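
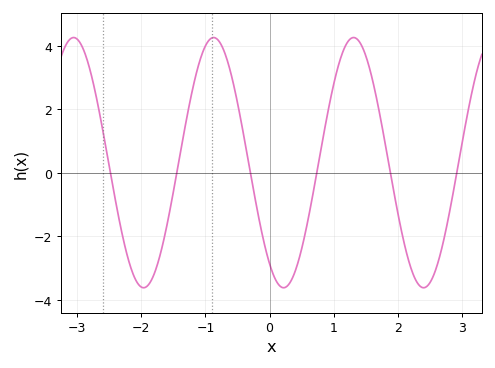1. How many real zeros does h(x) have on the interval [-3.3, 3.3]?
6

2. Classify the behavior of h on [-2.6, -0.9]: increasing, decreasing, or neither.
neither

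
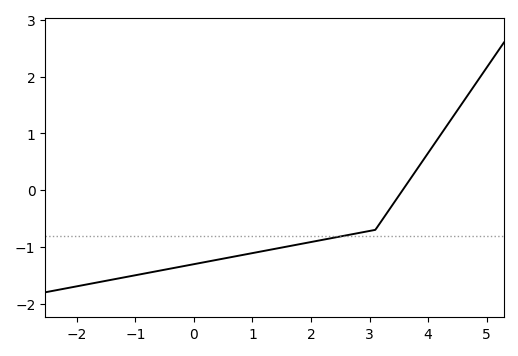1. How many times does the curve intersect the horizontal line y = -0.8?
1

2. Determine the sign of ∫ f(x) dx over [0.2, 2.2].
negative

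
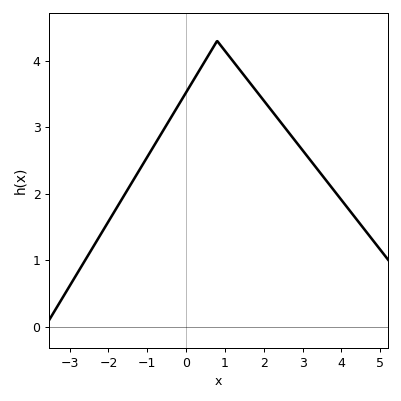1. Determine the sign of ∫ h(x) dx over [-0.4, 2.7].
positive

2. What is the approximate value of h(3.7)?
2.1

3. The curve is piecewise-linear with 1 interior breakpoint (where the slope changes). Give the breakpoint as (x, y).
(0.8, 4.3)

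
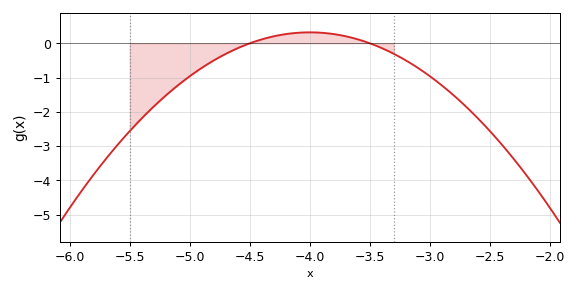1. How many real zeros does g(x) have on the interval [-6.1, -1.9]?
2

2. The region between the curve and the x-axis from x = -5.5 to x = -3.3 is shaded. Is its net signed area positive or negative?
negative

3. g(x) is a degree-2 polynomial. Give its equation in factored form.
y = -1.28(x + 4.5)(x + 3.5)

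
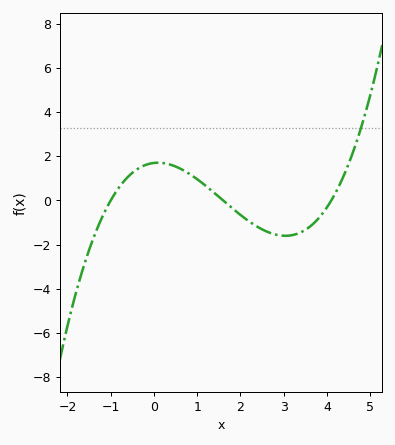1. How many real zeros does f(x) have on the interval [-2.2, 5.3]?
3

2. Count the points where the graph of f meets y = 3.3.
1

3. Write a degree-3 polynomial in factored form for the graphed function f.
y = 0.26(x + 1)(x - 1.6)(x - 4.1)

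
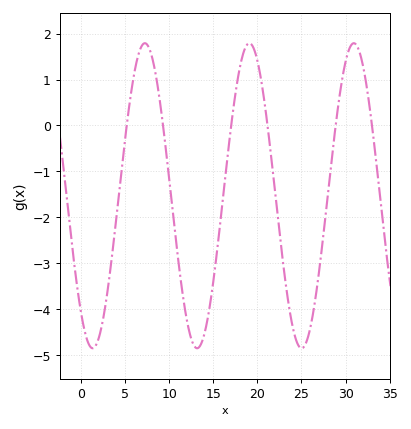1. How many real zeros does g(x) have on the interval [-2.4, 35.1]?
6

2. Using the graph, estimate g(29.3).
0.611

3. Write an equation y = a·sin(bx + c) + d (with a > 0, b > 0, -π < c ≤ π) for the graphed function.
y = 3.32sin(0.53x - 2.26) - 1.53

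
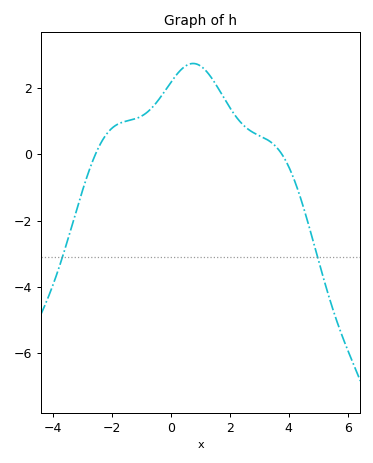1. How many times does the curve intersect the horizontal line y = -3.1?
2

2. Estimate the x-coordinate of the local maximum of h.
0.751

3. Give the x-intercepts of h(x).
-2.57, 3.76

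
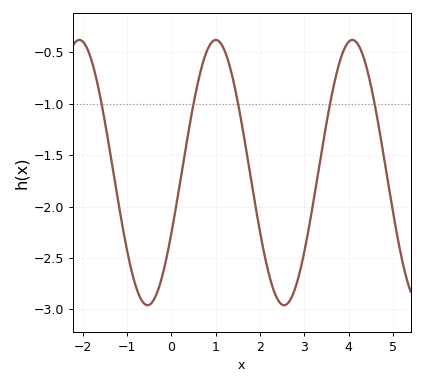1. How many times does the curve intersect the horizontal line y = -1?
5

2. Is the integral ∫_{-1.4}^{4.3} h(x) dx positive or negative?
negative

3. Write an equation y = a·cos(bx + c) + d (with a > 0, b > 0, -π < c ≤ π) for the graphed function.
y = 1.29cos(2x - 2) - 1.67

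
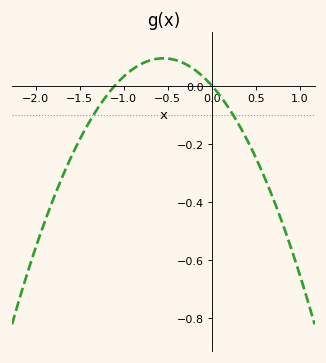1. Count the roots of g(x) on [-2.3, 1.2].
2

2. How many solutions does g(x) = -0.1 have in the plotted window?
2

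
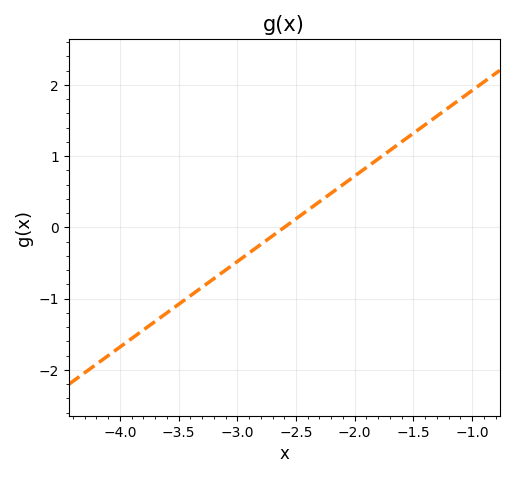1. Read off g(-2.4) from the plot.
0.24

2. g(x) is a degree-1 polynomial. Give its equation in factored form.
y = 1.2(x + 2.6)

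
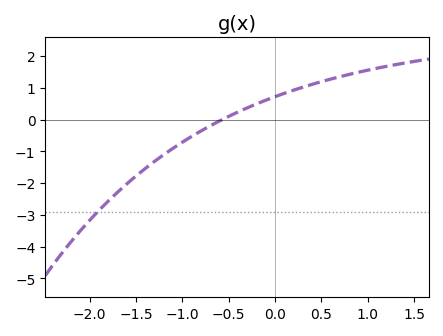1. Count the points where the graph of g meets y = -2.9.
1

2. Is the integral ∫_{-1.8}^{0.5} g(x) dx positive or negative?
negative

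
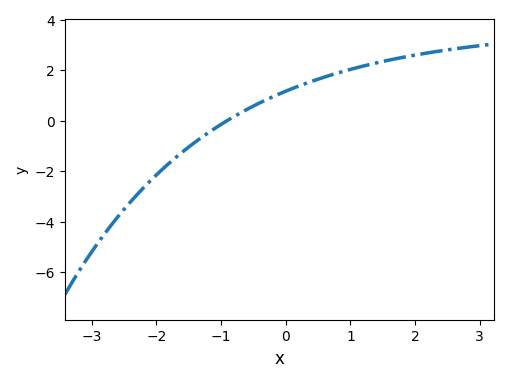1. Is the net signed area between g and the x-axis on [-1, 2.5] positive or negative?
positive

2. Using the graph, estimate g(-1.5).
-1.04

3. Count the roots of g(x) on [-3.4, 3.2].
1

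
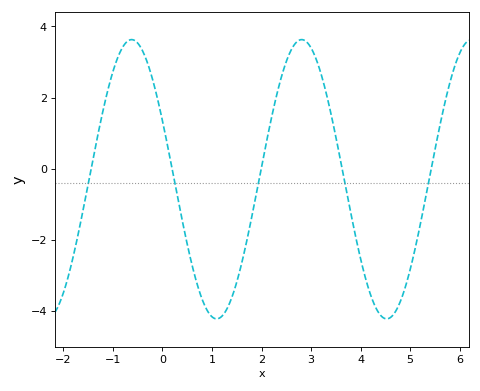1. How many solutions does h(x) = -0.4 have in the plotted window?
5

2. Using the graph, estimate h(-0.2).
2.6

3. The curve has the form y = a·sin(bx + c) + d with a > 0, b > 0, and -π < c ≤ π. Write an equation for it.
y = 3.93sin(1.8x + 2.7) - 0.3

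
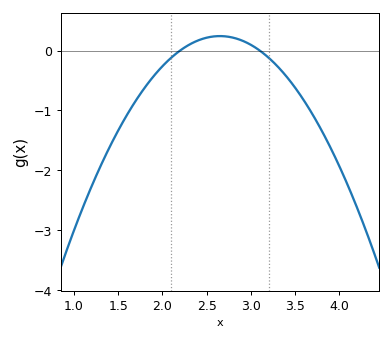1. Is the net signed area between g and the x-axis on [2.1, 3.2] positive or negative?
positive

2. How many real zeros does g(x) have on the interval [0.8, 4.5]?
2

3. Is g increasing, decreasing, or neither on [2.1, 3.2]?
neither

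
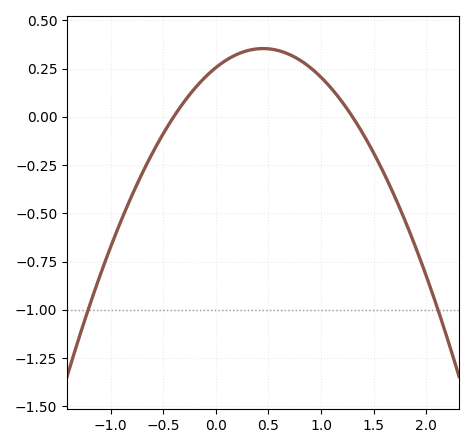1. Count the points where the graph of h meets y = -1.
2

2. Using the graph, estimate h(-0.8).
-0.42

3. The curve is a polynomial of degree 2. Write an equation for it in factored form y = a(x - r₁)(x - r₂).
y = -0.49(x + 0.4)(x - 1.3)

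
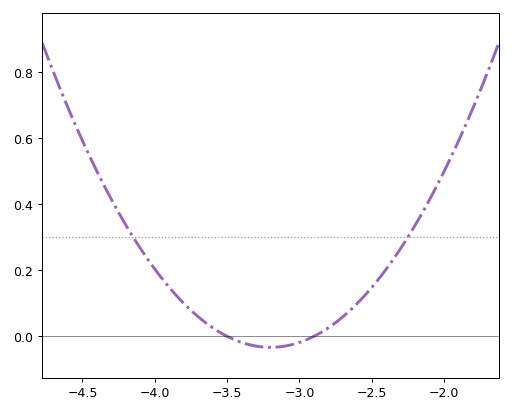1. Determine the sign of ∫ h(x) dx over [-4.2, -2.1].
positive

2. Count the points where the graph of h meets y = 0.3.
2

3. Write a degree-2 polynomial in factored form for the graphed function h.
y = 0.37(x + 3.5)(x + 2.9)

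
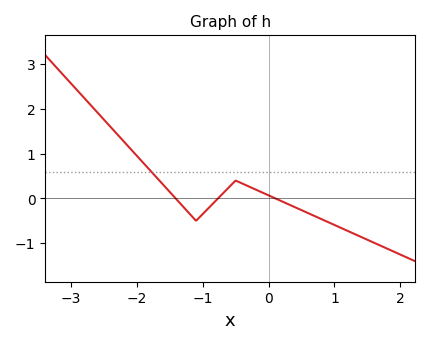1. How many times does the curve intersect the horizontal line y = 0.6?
1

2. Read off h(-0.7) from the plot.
0.1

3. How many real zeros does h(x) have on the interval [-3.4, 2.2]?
3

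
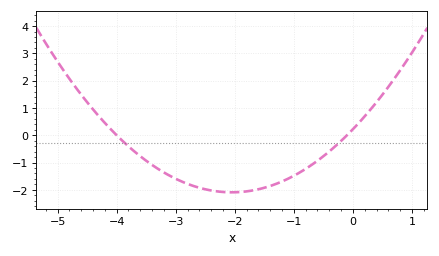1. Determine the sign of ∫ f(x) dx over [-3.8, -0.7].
negative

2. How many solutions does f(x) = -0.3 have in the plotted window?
2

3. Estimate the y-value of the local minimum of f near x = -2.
-2.09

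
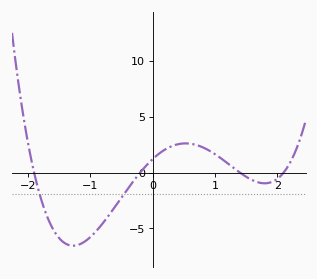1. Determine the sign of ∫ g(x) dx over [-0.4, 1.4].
positive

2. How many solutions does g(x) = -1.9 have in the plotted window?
2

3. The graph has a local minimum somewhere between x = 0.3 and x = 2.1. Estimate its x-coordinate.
1.8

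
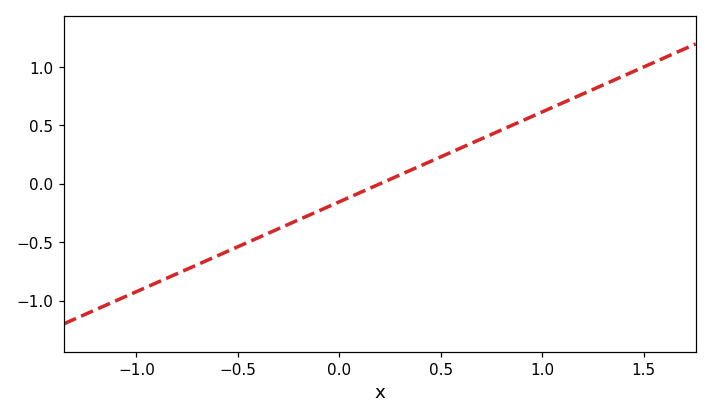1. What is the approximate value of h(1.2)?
0.75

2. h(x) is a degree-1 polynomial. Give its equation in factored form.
y = 0.77(x - 0.2)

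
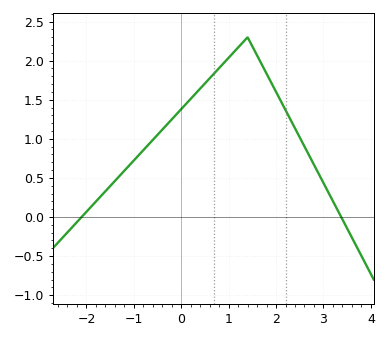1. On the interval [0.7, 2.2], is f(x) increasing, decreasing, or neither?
neither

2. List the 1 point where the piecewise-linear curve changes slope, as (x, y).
(1.4, 2.3)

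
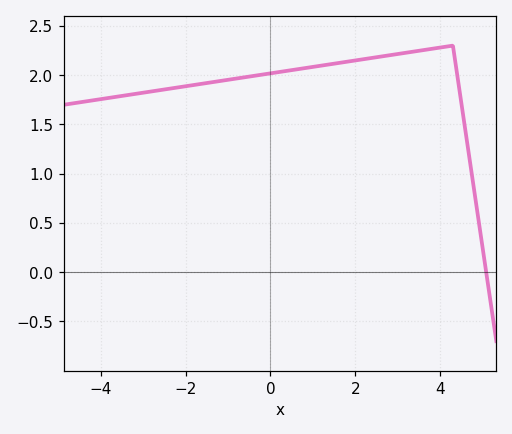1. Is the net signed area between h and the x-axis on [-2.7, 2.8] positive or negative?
positive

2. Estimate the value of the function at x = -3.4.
1.8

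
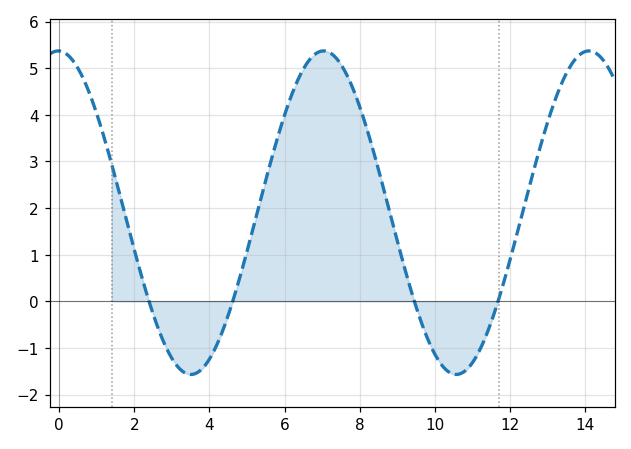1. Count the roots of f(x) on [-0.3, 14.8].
4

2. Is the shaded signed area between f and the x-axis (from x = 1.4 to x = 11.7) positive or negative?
positive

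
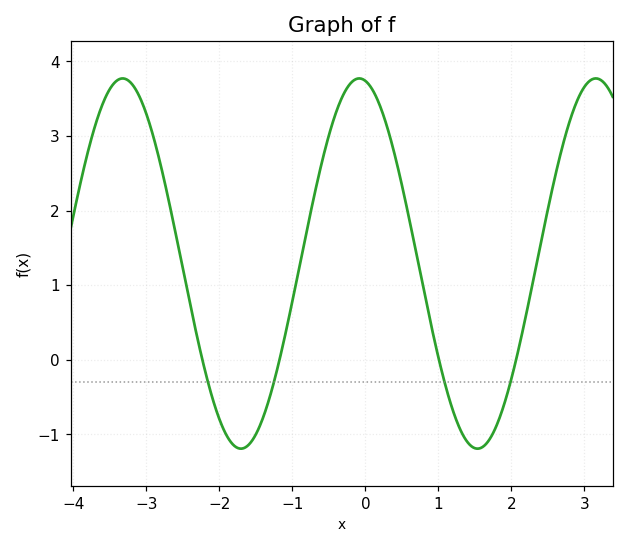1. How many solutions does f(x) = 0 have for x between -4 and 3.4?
4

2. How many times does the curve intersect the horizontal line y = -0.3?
4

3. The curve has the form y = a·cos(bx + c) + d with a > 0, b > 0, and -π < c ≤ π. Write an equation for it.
y = 2.48cos(1.94x + 0.162) + 1.29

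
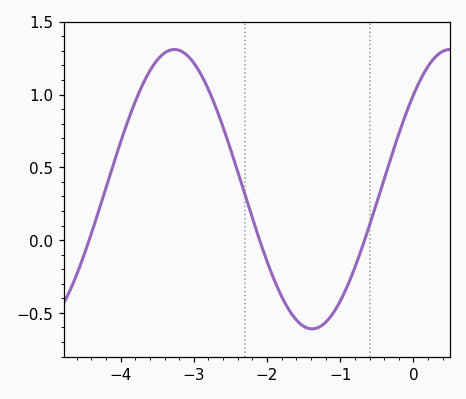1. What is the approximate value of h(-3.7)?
1.05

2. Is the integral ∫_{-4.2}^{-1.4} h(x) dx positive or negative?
positive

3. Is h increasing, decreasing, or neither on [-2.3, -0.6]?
neither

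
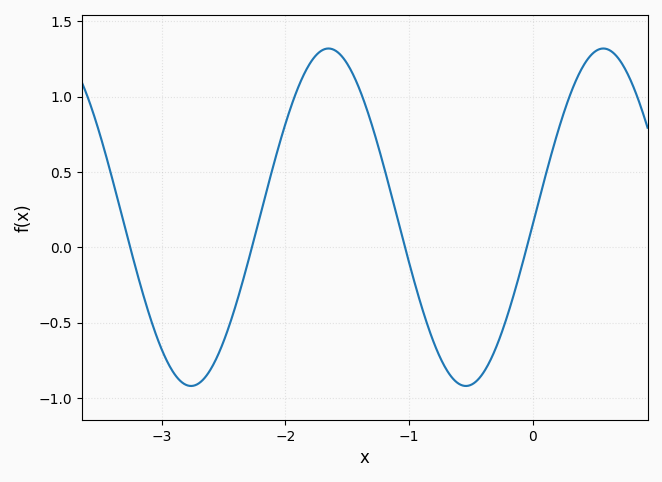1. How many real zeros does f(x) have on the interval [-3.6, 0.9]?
4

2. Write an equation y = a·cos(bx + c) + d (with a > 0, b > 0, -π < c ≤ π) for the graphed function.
y = 1.12cos(2.8x - 1.6) + 0.2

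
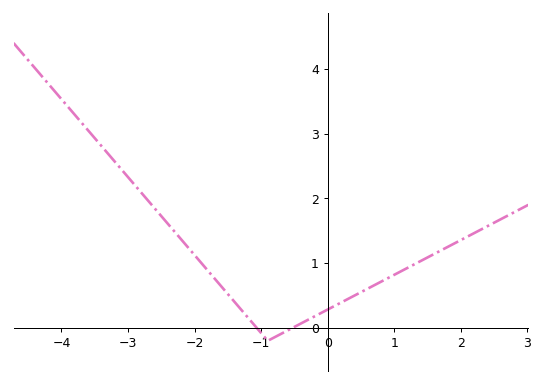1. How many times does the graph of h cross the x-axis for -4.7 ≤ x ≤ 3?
2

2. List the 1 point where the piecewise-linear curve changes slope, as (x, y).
(-0.9, -0.2)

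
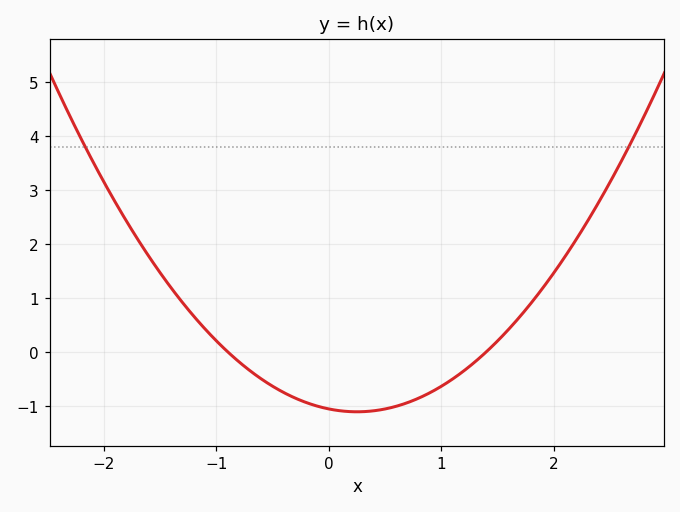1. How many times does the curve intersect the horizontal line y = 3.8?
2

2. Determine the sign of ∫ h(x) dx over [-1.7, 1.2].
negative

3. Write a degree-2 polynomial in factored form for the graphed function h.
y = 0.84(x + 0.9)(x - 1.4)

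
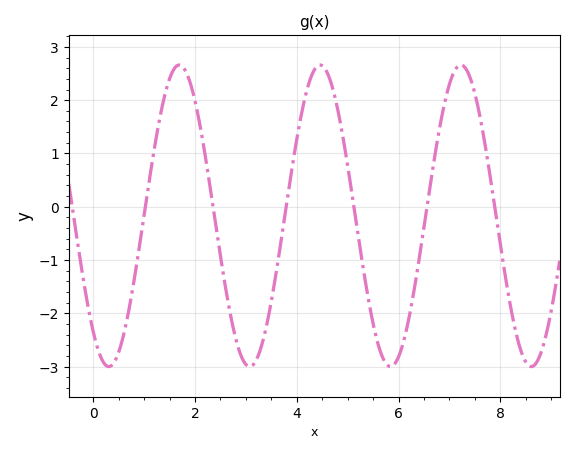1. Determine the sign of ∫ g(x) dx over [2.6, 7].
negative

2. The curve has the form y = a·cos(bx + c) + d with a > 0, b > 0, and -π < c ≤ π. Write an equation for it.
y = 2.83cos(2.27x + 2.45) - 0.17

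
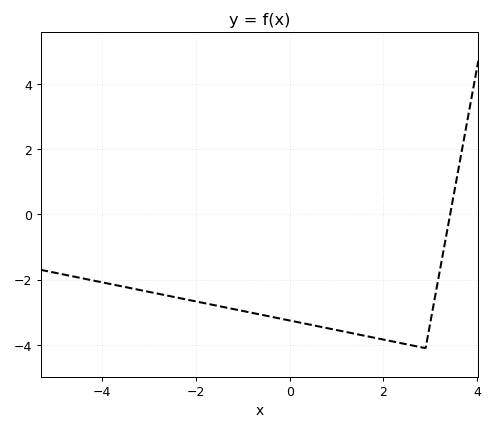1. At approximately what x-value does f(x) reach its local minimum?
2.9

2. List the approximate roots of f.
3.42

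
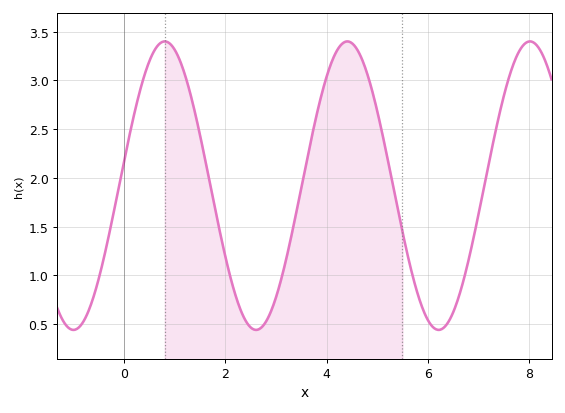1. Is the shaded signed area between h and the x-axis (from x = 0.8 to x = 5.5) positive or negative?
positive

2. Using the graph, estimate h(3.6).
2.15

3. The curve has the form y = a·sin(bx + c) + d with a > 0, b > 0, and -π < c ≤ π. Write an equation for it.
y = 1.48sin(1.7x + 0.18) + 1.92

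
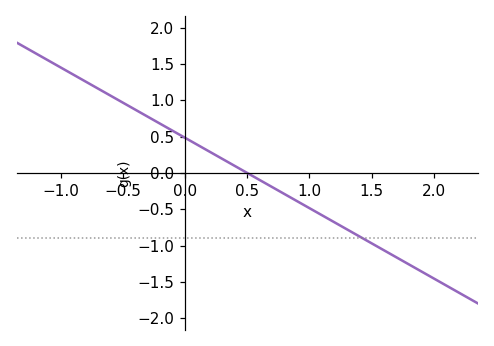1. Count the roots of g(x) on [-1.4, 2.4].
1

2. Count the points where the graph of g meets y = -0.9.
1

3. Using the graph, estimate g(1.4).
-0.873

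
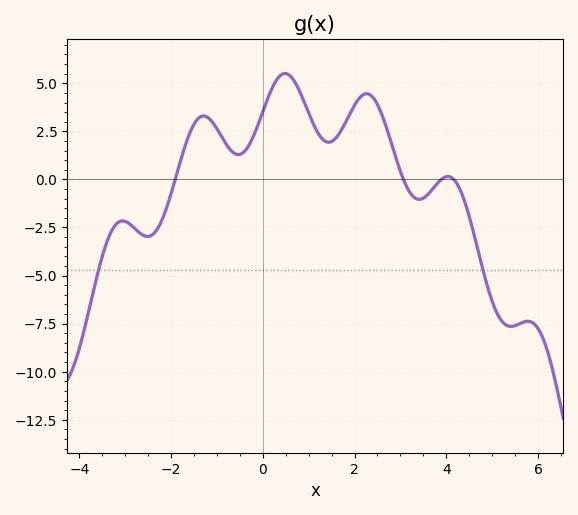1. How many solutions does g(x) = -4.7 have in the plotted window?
2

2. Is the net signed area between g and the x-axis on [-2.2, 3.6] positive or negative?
positive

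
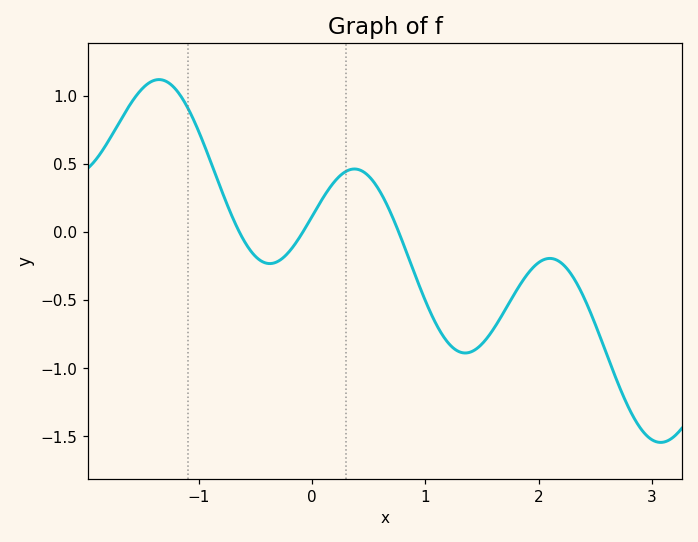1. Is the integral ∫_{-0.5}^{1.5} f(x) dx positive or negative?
negative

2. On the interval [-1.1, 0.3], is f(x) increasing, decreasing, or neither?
neither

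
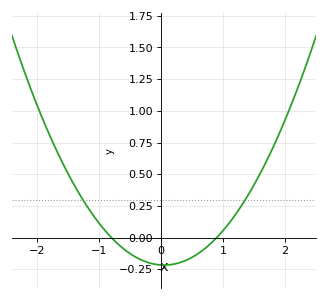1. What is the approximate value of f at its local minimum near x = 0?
-0.2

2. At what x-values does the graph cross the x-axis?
-0.8, 0.9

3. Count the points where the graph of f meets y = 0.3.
2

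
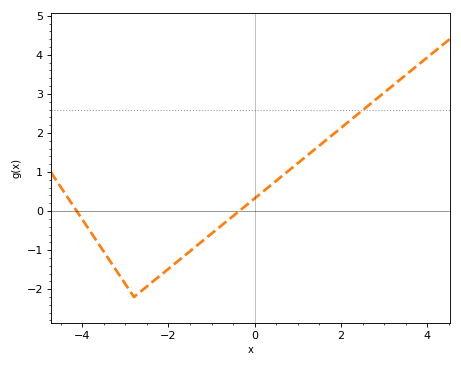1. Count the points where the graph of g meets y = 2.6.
1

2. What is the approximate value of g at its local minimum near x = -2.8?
-2.2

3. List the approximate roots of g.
-4.13, -0.36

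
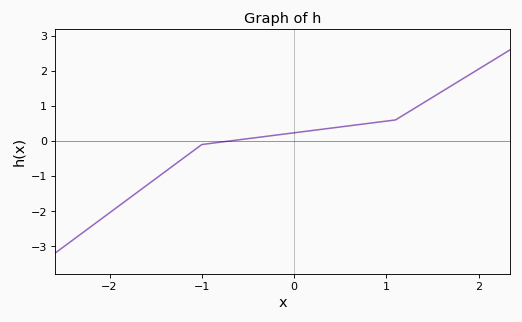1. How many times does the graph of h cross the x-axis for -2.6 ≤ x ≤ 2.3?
1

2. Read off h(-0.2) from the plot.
0.2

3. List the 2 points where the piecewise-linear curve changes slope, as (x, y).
(-1, -0.1); (1.1, 0.6)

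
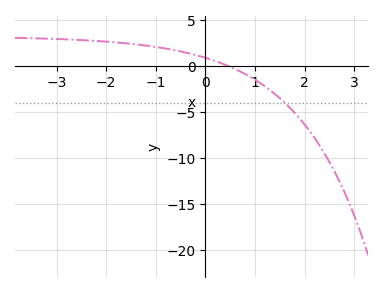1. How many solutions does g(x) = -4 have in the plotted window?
1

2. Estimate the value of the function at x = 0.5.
0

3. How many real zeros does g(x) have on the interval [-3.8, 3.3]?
1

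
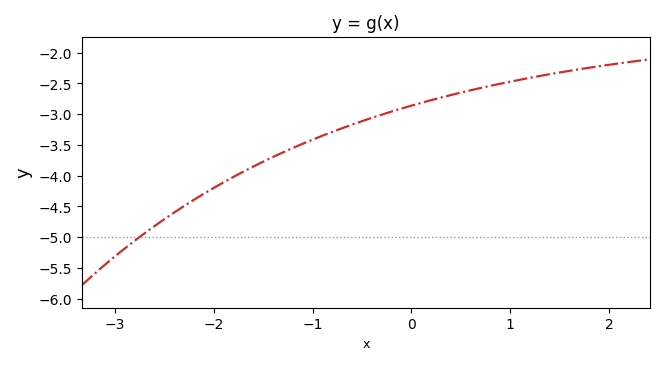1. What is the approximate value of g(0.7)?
-2.55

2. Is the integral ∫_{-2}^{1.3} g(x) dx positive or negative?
negative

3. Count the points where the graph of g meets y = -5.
1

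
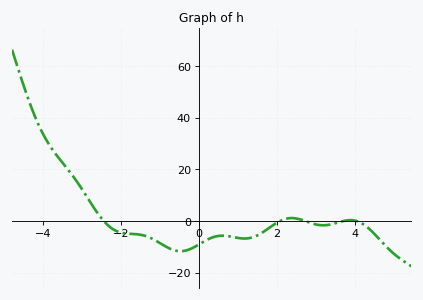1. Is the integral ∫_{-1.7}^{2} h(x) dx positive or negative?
negative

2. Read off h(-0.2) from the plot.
-10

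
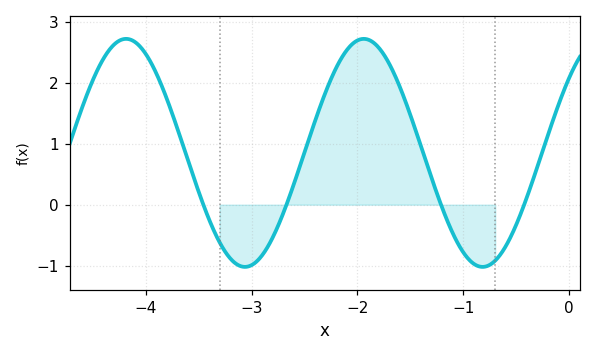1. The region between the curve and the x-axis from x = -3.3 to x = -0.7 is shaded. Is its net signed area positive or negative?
positive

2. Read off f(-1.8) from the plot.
2.6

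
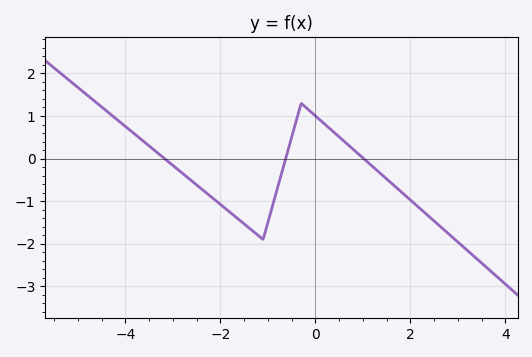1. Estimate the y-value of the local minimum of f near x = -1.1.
-1.9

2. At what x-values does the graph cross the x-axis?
-3.17, -0.625, 1.02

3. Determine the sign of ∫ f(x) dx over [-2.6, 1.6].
negative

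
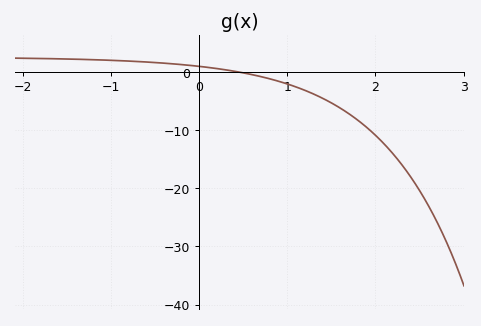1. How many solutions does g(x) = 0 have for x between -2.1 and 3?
1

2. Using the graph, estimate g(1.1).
-3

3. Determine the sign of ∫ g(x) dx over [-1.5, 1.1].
positive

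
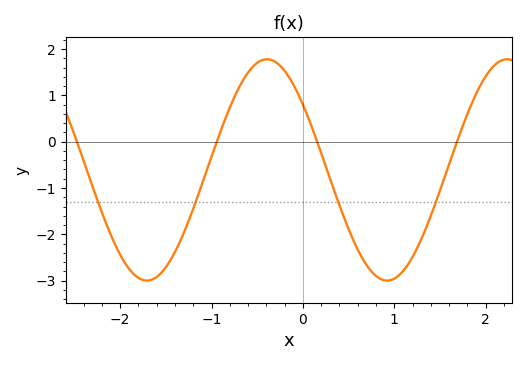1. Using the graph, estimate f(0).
0.8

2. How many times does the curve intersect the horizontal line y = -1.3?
4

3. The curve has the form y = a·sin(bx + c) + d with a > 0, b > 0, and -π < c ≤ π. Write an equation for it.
y = 2.39sin(2.4x + 2.5) - 0.61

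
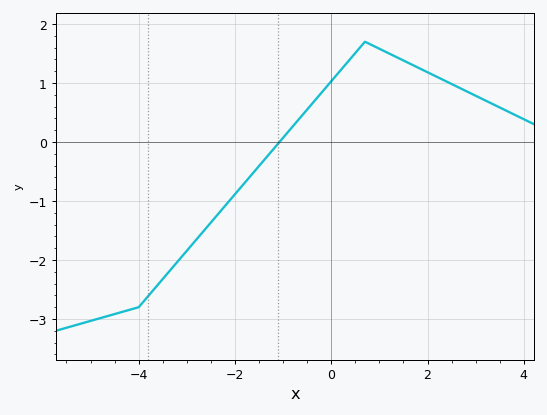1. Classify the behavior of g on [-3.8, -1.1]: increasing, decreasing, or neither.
increasing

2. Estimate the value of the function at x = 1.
1.6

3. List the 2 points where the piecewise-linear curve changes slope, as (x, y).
(-4, -2.8); (0.7, 1.7)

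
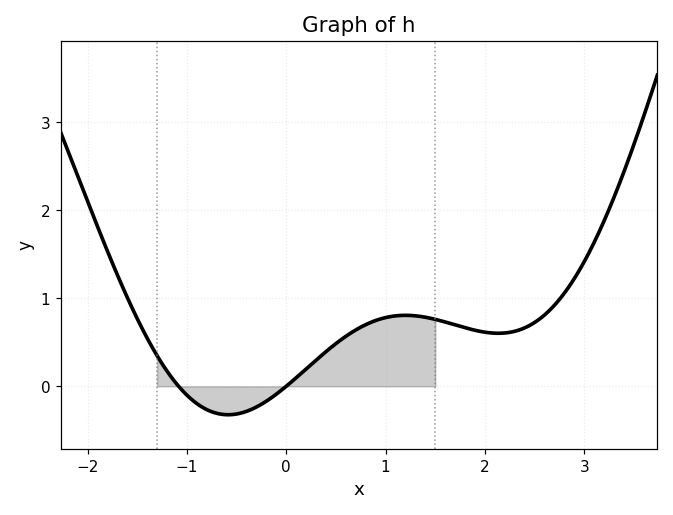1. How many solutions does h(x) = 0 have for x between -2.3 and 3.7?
2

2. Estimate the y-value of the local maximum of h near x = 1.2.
0.8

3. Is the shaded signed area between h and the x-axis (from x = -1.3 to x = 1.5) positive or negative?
positive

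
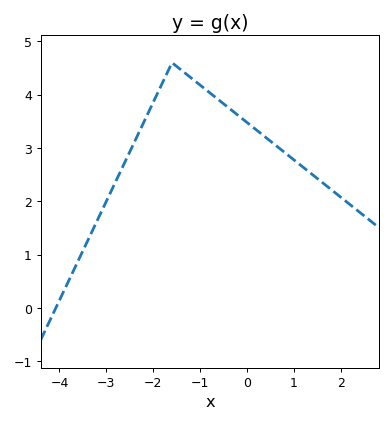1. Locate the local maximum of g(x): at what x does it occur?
-1.6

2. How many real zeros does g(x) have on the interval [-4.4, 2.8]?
1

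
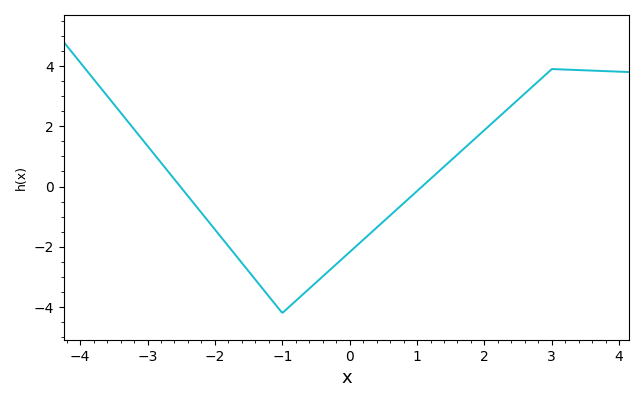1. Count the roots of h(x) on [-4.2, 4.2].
2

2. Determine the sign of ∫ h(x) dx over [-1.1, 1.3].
negative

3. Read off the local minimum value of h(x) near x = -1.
-4.2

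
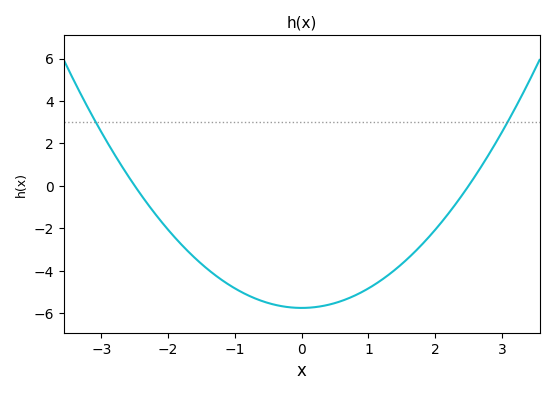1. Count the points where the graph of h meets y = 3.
2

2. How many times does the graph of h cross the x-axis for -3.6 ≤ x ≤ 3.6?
2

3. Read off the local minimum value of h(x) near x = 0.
-5.8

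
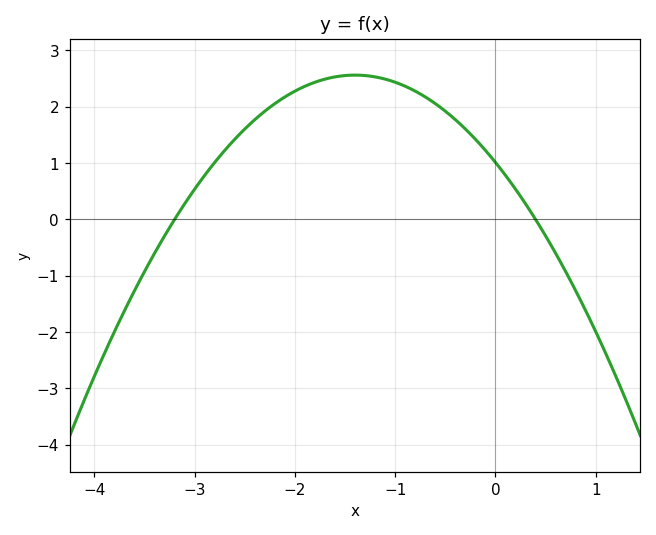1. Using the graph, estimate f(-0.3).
1.6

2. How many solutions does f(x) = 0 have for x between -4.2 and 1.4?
2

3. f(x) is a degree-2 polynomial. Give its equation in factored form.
y = -0.79(x + 3.2)(x - 0.4)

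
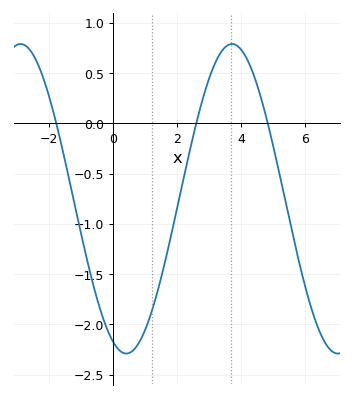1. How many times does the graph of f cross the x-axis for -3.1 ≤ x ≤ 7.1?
3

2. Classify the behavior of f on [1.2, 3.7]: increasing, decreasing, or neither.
increasing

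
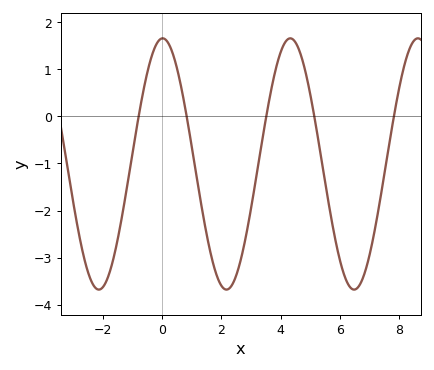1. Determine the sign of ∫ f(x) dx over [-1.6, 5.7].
negative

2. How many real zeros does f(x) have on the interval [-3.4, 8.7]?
5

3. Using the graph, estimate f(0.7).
0.452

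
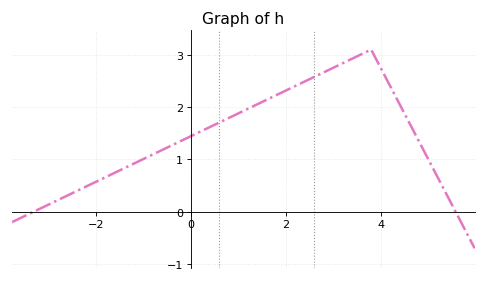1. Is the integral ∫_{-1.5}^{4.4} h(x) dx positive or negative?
positive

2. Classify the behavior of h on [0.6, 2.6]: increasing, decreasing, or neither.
increasing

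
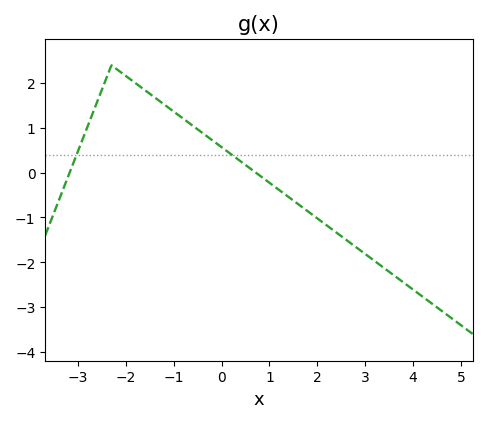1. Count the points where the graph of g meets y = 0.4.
2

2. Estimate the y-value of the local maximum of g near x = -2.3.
2.4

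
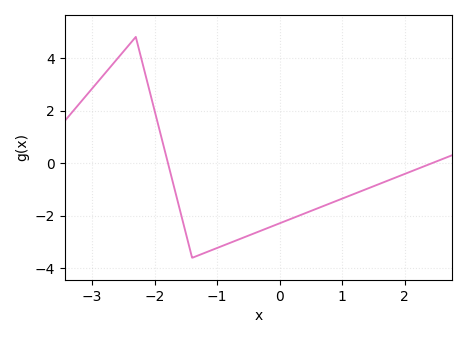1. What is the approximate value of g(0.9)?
-1.4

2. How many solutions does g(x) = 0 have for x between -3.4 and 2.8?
2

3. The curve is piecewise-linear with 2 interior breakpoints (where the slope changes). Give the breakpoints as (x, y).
(-2.3, 4.8); (-1.4, -3.6)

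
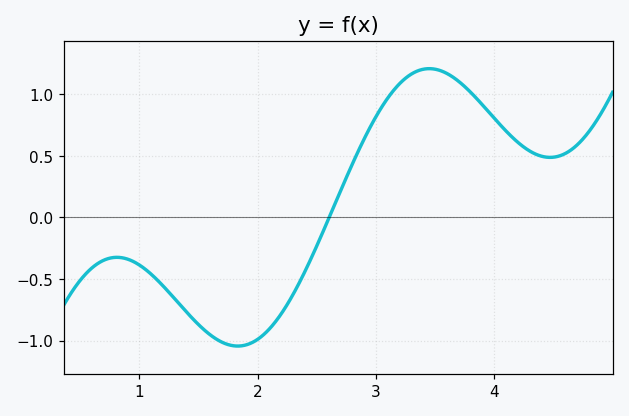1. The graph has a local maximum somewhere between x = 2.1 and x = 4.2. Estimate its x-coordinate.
3.45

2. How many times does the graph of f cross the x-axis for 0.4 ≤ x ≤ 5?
1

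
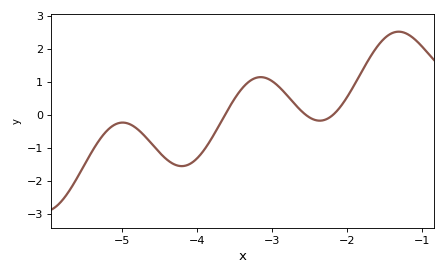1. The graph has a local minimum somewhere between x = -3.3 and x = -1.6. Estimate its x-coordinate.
-2.36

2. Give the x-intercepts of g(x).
-3.62, -2.55, -2.19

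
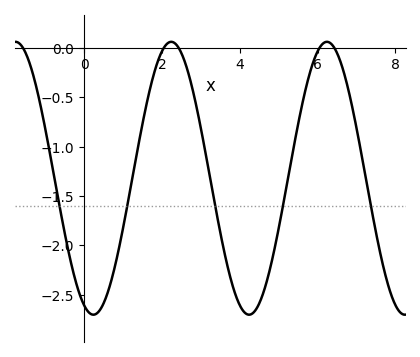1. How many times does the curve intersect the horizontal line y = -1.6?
5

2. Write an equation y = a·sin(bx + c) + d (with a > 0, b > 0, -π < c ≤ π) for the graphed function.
y = 1.38sin(1.57x - 1.94) - 1.32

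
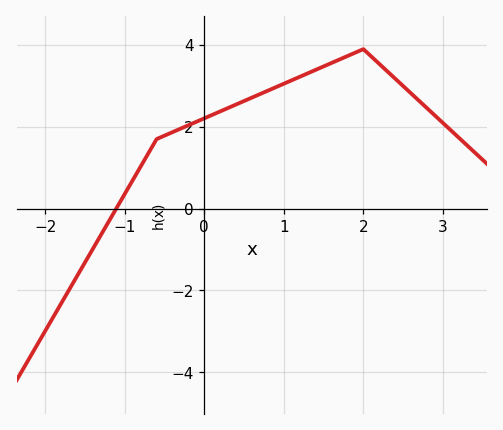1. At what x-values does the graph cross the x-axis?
-1.11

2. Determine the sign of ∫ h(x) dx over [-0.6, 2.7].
positive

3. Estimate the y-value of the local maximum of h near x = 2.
3.9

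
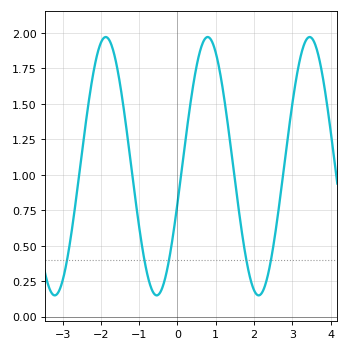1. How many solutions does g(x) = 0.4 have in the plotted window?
5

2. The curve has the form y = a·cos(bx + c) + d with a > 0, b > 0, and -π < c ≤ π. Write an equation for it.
y = 0.91cos(2.4x - 1.9) + 1.06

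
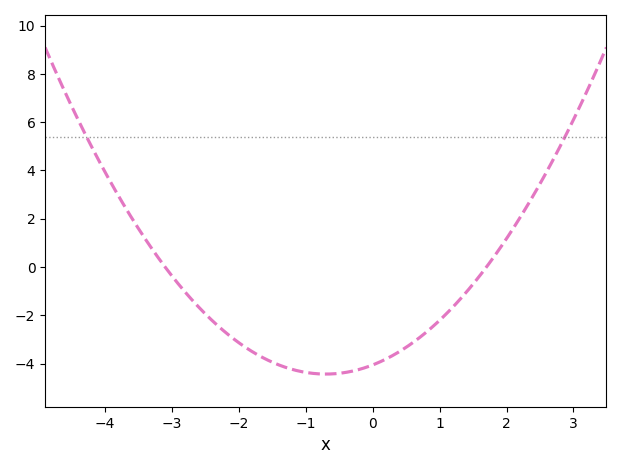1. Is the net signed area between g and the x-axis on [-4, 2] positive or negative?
negative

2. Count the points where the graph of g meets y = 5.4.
2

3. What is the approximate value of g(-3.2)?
0.4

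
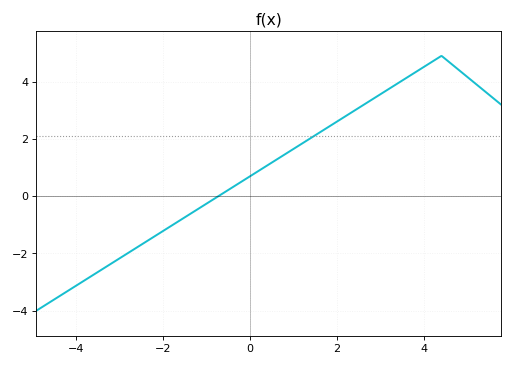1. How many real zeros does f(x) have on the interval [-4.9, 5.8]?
1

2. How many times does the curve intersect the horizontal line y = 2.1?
1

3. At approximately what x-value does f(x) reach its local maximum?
4.4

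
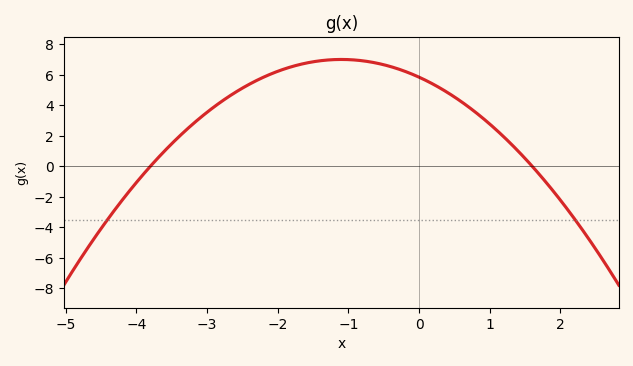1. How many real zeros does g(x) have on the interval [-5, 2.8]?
2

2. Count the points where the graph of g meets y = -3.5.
2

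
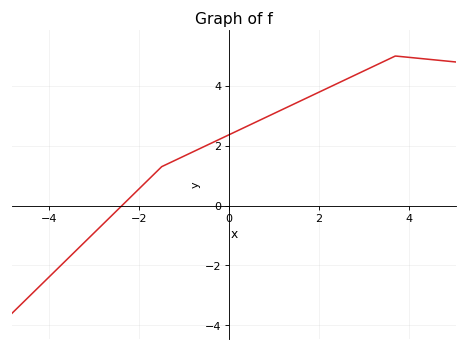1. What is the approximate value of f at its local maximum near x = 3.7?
5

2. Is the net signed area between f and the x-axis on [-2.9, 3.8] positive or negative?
positive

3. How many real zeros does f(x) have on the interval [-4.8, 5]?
1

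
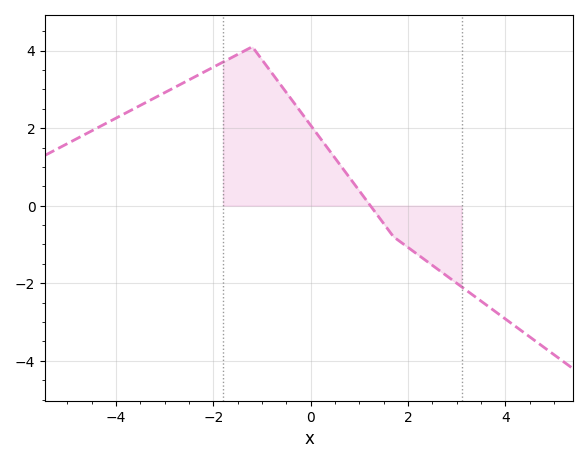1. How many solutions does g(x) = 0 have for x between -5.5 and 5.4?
1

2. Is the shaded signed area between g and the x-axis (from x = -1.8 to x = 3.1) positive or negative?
positive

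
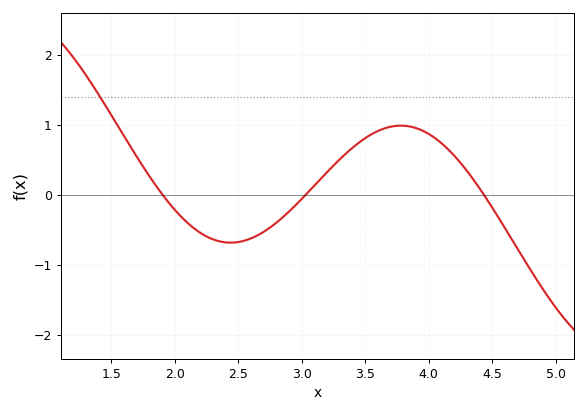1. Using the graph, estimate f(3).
-0.058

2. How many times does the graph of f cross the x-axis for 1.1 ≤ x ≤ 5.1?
3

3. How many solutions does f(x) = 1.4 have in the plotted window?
1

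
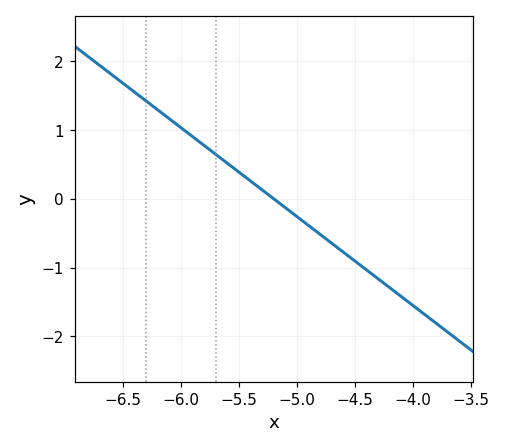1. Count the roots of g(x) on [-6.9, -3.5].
1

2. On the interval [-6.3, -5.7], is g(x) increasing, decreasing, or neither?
decreasing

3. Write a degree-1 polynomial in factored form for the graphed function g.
y = -1.29(x + 5.2)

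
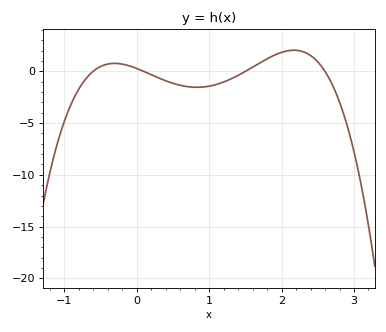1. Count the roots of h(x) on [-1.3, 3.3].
4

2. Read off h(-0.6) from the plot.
0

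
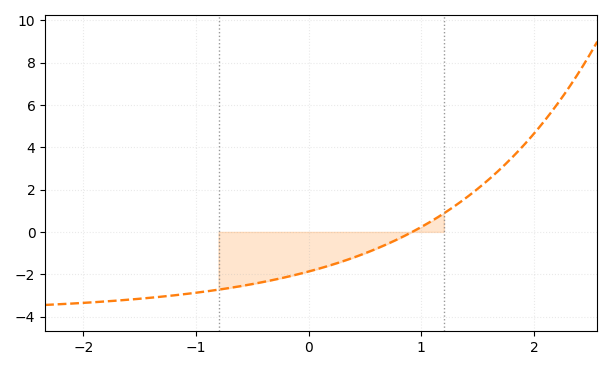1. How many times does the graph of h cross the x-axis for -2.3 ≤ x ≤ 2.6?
1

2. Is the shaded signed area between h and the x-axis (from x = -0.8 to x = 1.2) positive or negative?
negative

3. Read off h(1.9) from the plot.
4.04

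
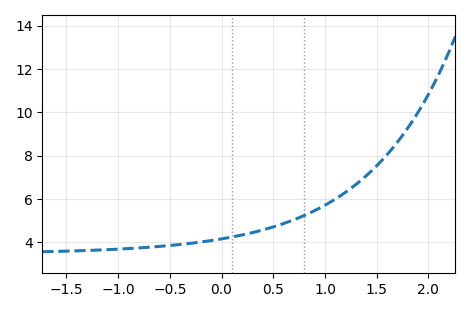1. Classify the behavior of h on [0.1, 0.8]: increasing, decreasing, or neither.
increasing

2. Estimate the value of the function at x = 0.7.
5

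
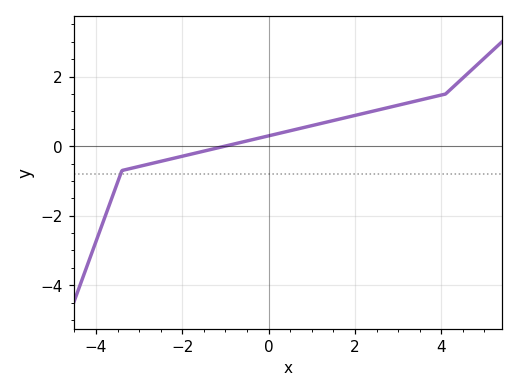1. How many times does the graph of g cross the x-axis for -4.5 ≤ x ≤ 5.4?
1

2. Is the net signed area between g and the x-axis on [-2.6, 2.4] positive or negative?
positive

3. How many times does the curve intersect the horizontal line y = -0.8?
1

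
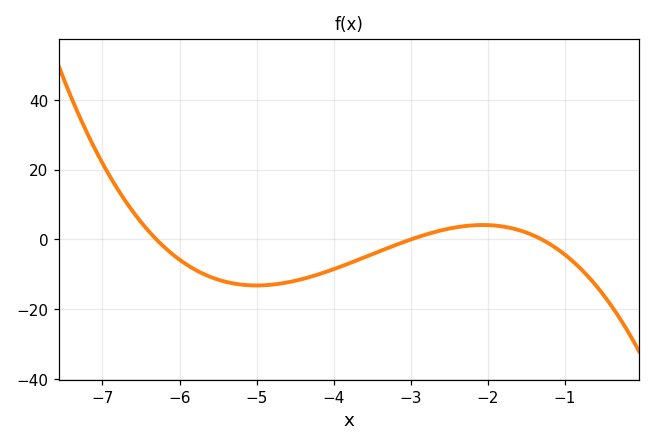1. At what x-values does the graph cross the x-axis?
-6.4, -3, -1.4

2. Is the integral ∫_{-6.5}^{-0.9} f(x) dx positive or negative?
negative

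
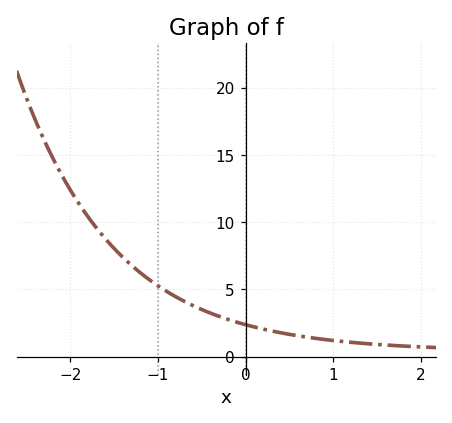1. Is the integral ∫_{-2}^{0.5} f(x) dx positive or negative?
positive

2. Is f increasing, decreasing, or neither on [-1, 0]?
decreasing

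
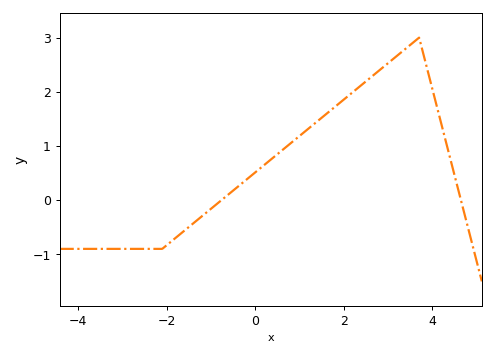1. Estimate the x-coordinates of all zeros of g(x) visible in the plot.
-0.8, 4.6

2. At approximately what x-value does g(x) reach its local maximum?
3.6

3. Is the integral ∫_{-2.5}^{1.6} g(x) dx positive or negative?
positive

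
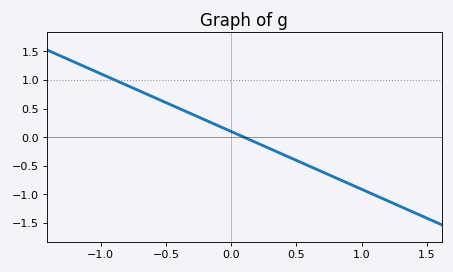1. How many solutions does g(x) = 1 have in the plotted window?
1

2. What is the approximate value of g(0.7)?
-0.6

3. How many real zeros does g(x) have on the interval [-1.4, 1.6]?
1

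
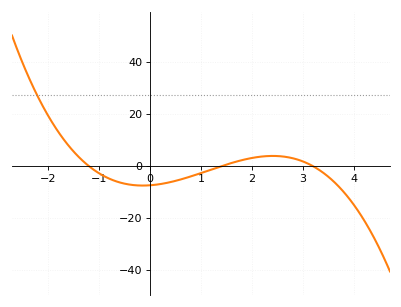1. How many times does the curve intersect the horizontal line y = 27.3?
1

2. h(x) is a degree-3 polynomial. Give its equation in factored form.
y = -1.37(x + 1.2)(x - 1.4)(x - 3.2)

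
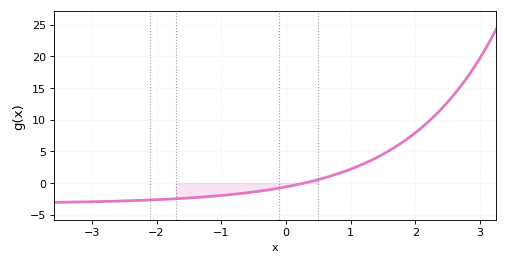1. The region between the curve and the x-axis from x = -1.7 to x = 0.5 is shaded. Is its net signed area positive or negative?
negative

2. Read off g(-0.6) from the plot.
-1.54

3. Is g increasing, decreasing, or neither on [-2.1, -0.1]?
increasing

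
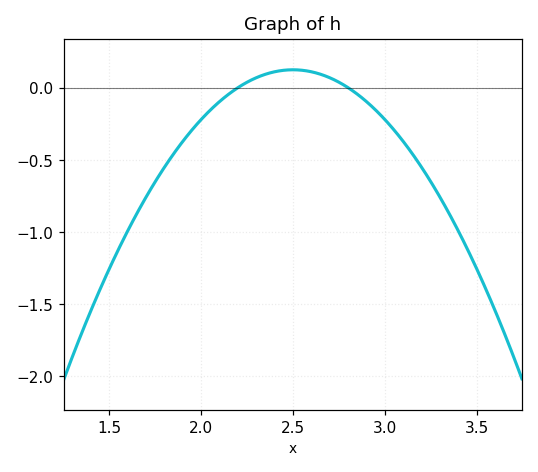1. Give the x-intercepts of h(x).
2.2, 2.8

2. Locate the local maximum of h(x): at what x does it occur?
2.5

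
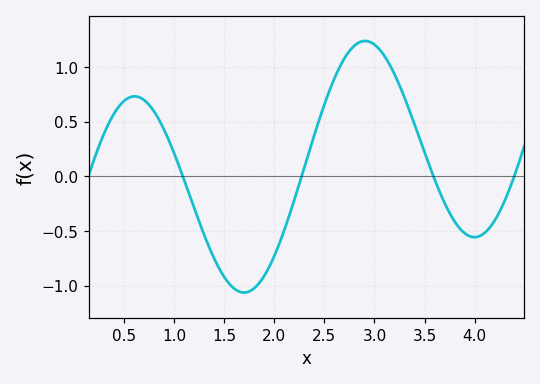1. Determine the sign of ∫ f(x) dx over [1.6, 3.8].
positive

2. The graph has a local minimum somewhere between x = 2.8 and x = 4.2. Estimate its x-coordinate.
4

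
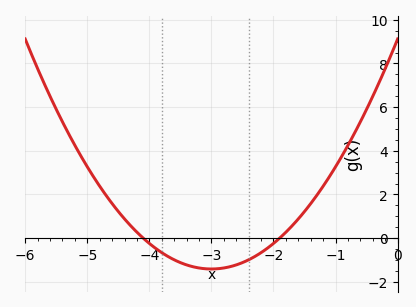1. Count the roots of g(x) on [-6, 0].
2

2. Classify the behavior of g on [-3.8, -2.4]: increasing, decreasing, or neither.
neither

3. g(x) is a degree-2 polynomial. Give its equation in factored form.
y = 1.17(x + 4.1)(x + 1.9)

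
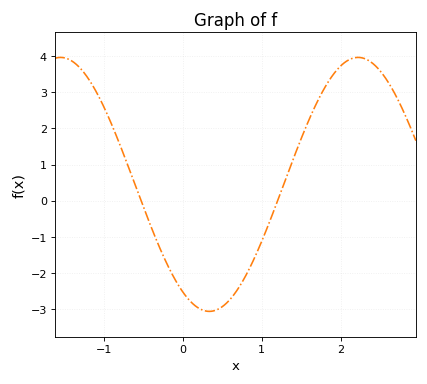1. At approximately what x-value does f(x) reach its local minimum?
0.3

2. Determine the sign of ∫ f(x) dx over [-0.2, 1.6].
negative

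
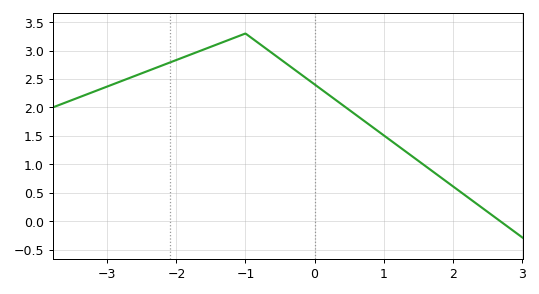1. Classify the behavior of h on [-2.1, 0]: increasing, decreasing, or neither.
neither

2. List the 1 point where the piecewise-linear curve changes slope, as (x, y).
(-1, 3.3)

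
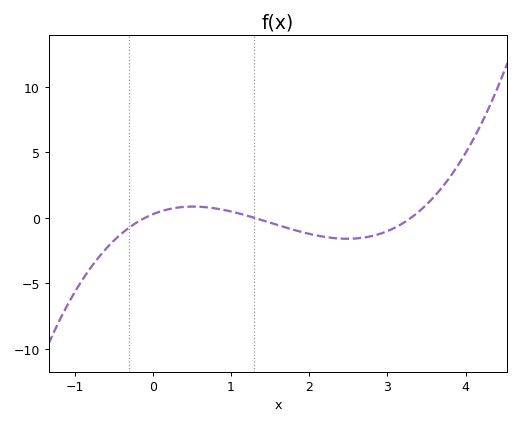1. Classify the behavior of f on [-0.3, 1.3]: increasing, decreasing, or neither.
neither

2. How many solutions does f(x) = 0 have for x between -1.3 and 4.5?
3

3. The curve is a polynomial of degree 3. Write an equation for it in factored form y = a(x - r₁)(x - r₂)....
y = 0.64(x + 0.1)(x - 1.3)(x - 3.3)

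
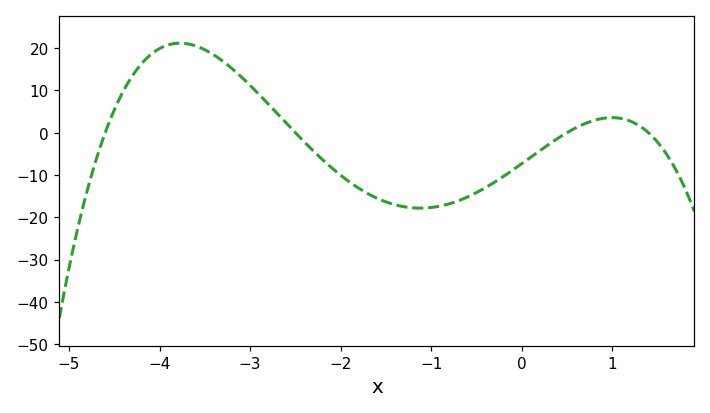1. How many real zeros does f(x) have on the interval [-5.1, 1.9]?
4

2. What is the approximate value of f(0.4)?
-1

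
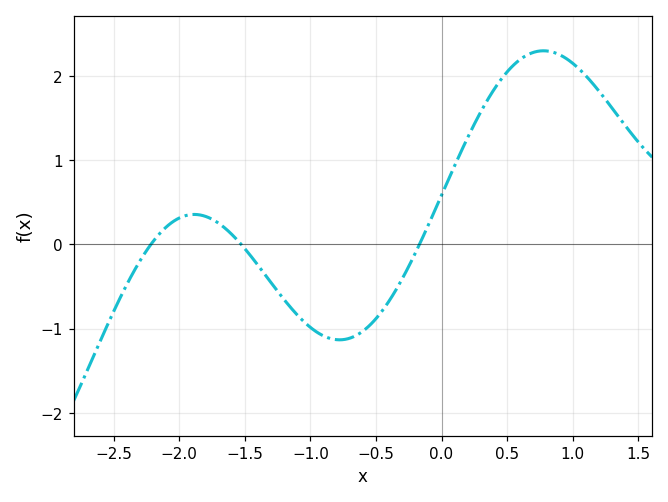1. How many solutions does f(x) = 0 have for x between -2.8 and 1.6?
3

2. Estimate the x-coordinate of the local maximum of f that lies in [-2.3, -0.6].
-1.9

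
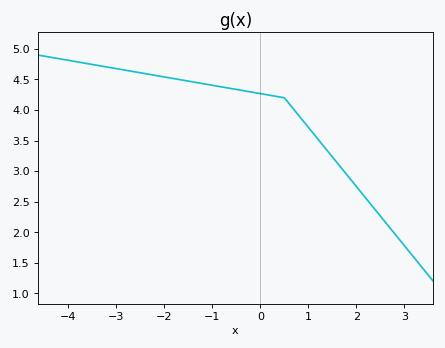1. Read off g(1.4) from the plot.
3.35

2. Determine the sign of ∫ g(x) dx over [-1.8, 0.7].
positive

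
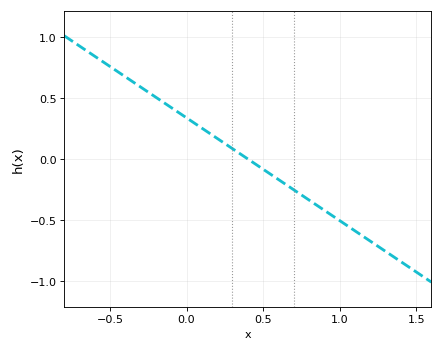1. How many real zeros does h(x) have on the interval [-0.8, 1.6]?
1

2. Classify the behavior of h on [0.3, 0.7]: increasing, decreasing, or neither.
decreasing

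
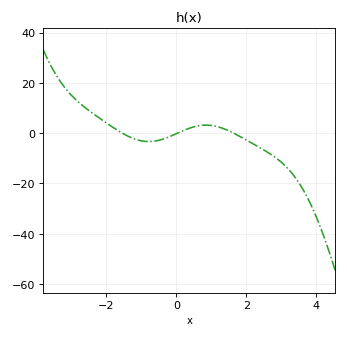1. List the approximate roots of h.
-1.54, 0.034, 1.63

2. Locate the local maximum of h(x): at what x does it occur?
0.848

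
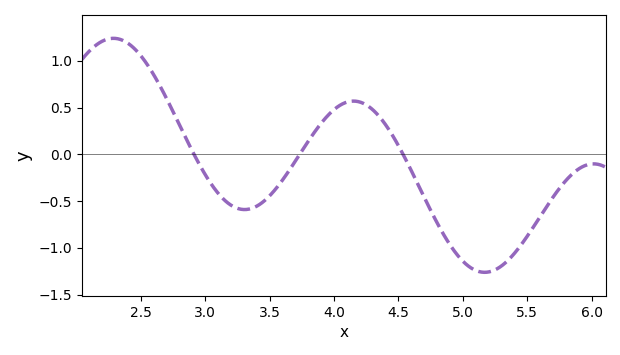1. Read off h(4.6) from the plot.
-0.173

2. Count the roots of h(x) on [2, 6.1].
3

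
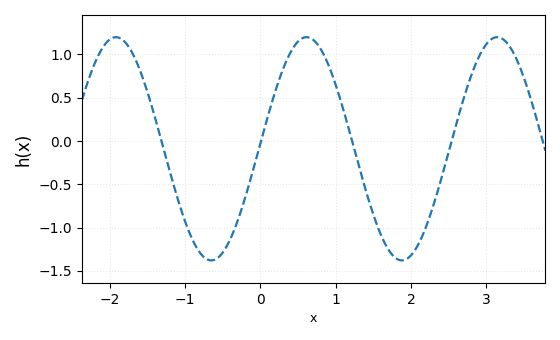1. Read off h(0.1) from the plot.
0.289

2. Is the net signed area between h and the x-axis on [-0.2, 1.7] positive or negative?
positive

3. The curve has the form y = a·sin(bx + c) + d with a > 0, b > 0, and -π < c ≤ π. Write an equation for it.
y = 1.29sin(2.48x + 0.05) - 0.09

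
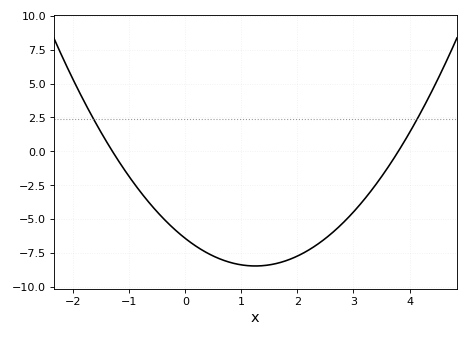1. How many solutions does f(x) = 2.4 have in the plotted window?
2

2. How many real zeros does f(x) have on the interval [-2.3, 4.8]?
2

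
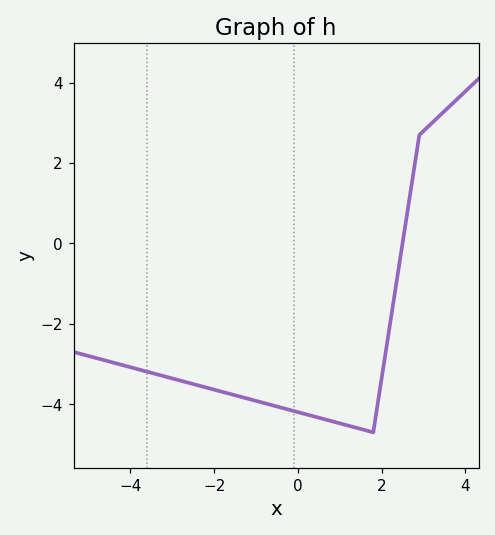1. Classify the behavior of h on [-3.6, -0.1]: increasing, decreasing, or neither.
decreasing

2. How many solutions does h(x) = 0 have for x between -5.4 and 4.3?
1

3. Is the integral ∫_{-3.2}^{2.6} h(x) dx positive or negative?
negative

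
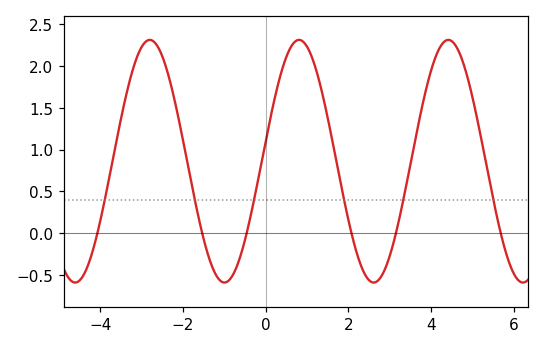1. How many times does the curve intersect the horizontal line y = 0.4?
6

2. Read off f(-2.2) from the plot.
1.6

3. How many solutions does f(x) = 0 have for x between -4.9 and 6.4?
6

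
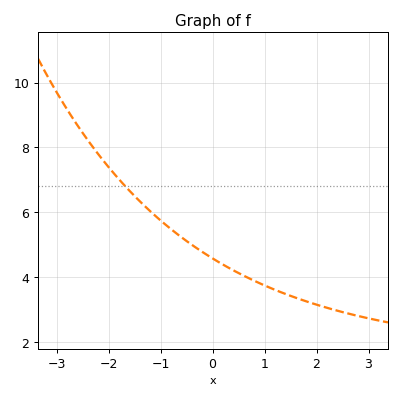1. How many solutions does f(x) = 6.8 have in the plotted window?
1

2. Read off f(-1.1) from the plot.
5.89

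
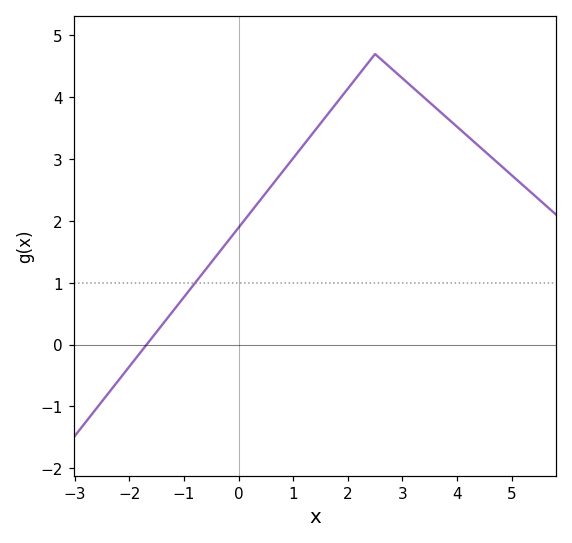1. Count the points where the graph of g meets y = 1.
1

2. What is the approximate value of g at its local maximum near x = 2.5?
4.7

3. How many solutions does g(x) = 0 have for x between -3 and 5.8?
1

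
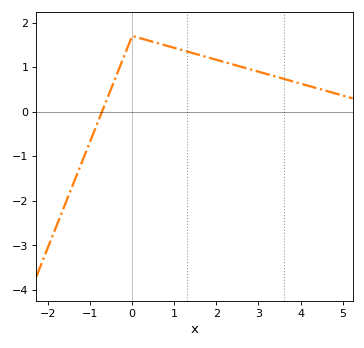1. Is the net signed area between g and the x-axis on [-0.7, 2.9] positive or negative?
positive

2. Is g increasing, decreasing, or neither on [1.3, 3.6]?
decreasing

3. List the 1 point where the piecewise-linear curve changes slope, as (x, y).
(0, 1.7)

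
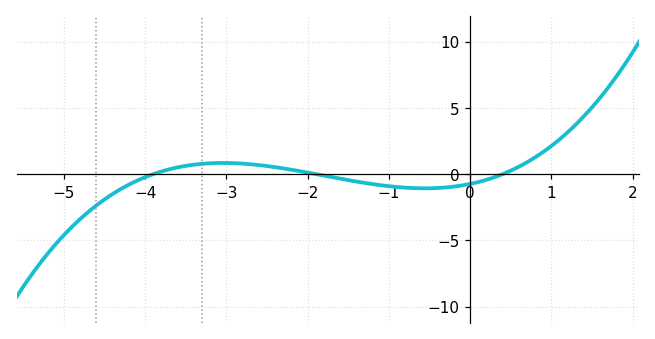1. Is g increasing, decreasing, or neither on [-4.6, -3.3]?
increasing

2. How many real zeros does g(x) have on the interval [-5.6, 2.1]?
3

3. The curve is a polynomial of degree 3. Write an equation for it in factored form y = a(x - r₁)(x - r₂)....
y = 0.25(x + 3.9)(x + 1.9)(x - 0.4)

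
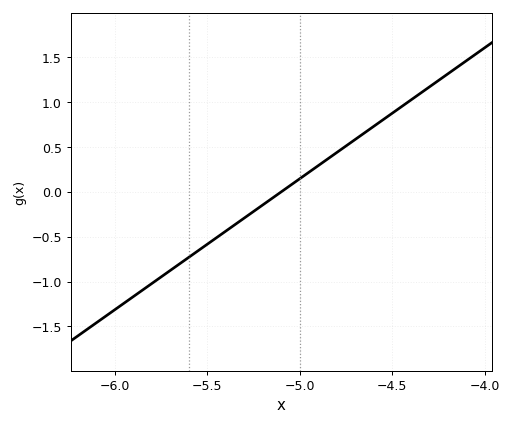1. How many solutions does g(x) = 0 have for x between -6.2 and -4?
1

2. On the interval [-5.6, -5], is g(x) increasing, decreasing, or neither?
increasing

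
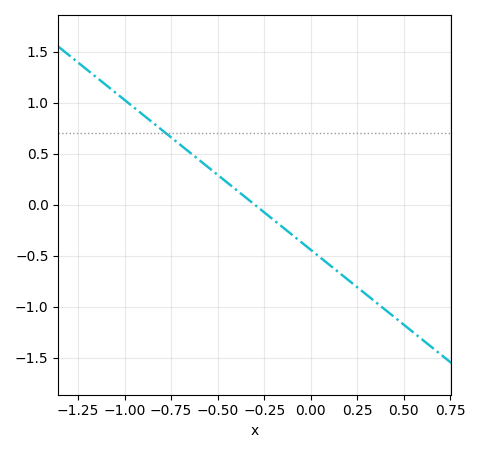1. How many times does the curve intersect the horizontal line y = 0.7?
1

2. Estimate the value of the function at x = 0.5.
-1.2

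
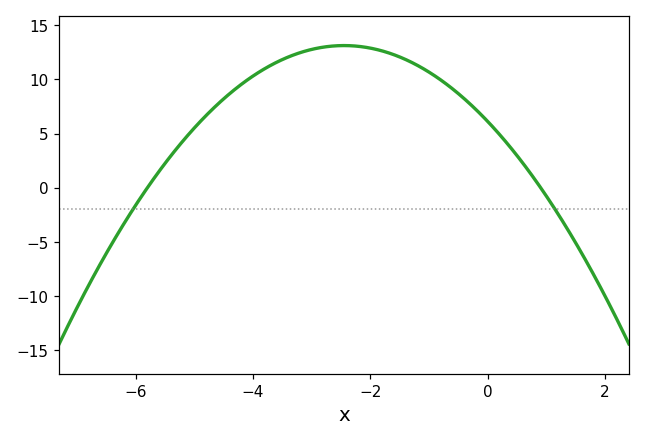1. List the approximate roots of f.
-5.8, 0.9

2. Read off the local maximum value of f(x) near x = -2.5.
13.1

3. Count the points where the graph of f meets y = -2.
2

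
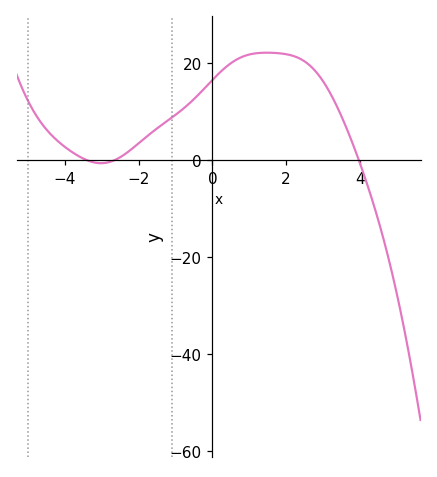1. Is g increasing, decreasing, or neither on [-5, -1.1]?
neither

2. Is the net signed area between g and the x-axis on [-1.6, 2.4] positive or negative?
positive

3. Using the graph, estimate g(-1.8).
4.79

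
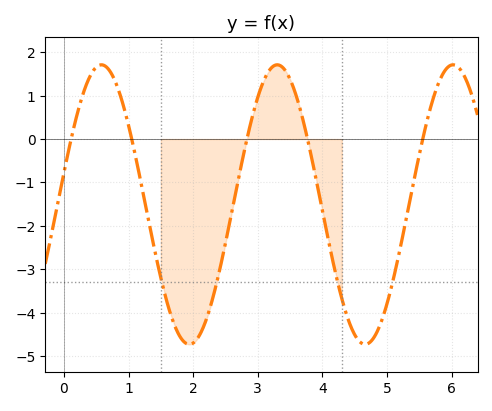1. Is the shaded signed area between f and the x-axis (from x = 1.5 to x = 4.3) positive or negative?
negative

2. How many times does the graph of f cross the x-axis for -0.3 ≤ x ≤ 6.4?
5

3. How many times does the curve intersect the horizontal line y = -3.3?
4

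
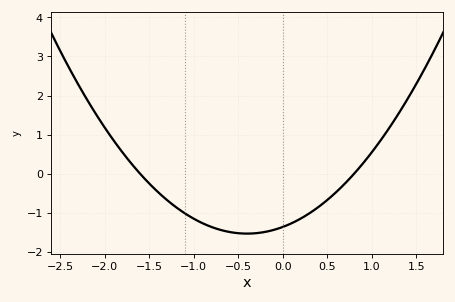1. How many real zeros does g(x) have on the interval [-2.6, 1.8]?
2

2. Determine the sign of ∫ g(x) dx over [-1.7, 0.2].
negative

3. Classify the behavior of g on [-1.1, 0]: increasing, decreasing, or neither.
neither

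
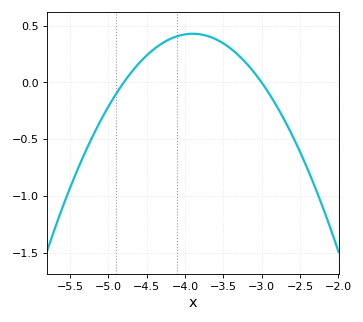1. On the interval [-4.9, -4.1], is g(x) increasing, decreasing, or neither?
increasing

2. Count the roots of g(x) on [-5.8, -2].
2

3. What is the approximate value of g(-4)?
0.424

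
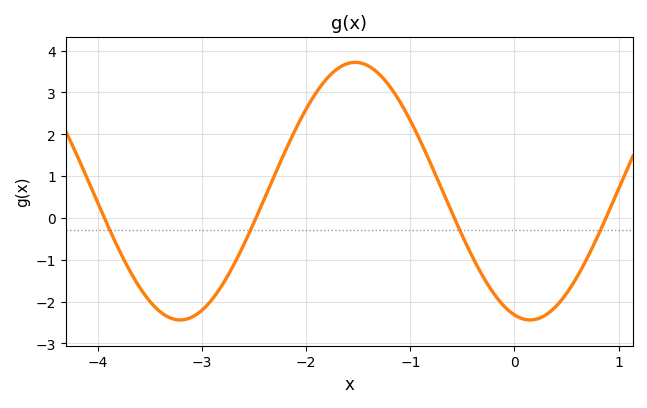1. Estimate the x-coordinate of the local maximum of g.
-1.53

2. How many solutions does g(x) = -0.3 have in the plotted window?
4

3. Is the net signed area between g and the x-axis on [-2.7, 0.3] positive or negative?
positive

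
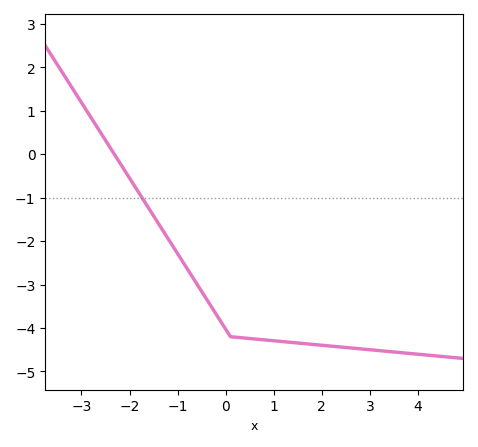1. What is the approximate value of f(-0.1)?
-3.9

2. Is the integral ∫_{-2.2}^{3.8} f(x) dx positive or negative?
negative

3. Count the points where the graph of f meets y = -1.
1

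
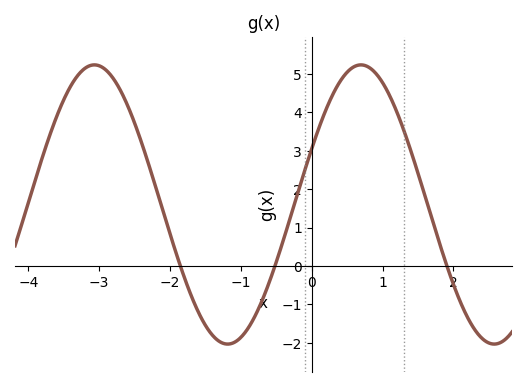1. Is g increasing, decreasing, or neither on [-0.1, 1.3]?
neither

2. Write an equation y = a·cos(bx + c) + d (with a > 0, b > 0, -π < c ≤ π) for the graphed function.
y = 3.63cos(1.7x - 1.2) + 1.6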